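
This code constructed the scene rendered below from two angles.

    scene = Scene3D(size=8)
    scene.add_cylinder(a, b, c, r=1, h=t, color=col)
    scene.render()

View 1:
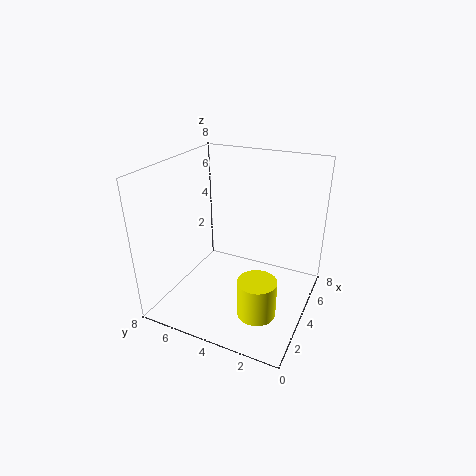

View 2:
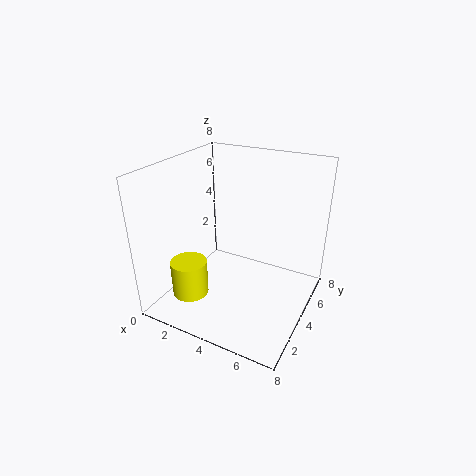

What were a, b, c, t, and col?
a = 2
b = 2
c = 1
t = 2
col = 'yellow'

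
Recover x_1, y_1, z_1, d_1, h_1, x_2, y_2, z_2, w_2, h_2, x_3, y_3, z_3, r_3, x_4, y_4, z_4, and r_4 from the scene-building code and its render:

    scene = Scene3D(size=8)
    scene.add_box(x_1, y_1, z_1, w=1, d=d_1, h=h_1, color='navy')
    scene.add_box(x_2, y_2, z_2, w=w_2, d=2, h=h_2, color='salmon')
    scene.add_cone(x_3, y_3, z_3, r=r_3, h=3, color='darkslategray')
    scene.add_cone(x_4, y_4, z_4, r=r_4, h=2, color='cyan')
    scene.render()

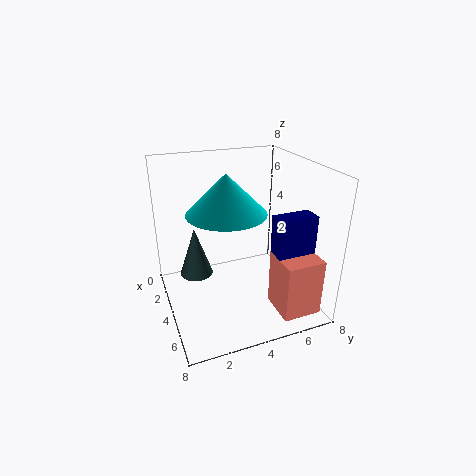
x_1 = 6
y_1 = 5
z_1 = 4
d_1 = 2
h_1 = 2
x_2 = 6
y_2 = 5
z_2 = 1
w_2 = 2
h_2 = 3
x_3 = 2
y_3 = 2
z_3 = 1
r_3 = 1
x_4 = 5
y_4 = 3
z_4 = 6
r_4 = 2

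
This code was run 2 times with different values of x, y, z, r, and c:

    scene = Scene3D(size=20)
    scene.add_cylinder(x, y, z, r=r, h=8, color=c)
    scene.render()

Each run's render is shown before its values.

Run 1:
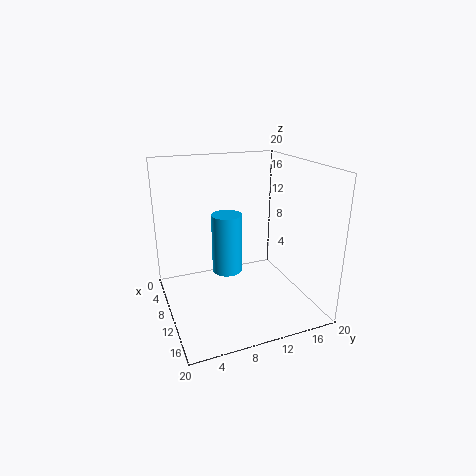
x = 11, y = 8, z = 6, r = 2, c = 'deepskyblue'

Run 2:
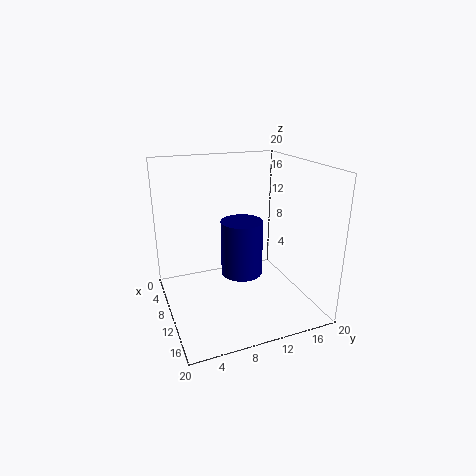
x = 9, y = 11, z = 4, r = 3, c = 'navy'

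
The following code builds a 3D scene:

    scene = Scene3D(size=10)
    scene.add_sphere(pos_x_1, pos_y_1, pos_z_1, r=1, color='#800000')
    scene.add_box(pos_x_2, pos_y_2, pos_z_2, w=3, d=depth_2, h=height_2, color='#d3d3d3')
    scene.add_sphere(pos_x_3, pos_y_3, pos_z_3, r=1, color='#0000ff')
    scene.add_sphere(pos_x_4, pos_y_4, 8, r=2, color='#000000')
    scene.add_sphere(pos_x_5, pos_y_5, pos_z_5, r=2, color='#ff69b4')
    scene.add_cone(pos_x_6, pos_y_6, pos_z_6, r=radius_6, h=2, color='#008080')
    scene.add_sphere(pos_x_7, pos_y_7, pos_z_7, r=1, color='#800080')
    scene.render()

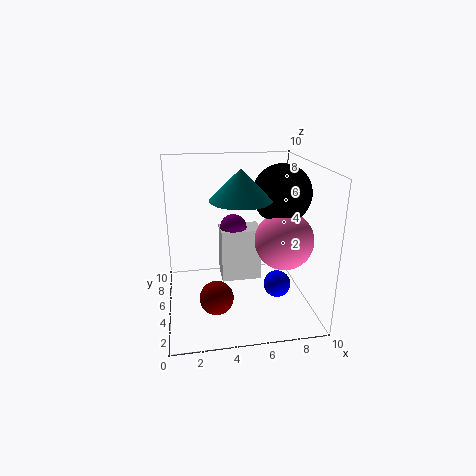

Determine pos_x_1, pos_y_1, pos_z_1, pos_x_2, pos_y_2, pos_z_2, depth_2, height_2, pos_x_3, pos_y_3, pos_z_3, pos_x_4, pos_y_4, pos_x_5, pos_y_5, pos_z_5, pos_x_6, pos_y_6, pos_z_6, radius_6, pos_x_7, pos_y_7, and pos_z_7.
pos_x_1 = 3; pos_y_1 = 1; pos_z_1 = 3; pos_x_2 = 4; pos_y_2 = 6; pos_z_2 = 1; depth_2 = 2; height_2 = 4; pos_x_3 = 8; pos_y_3 = 5; pos_z_3 = 1; pos_x_4 = 8; pos_y_4 = 5; pos_x_5 = 8; pos_y_5 = 4; pos_z_5 = 5; pos_x_6 = 5; pos_y_6 = 4; pos_z_6 = 8; radius_6 = 2; pos_x_7 = 5; pos_y_7 = 7; pos_z_7 = 5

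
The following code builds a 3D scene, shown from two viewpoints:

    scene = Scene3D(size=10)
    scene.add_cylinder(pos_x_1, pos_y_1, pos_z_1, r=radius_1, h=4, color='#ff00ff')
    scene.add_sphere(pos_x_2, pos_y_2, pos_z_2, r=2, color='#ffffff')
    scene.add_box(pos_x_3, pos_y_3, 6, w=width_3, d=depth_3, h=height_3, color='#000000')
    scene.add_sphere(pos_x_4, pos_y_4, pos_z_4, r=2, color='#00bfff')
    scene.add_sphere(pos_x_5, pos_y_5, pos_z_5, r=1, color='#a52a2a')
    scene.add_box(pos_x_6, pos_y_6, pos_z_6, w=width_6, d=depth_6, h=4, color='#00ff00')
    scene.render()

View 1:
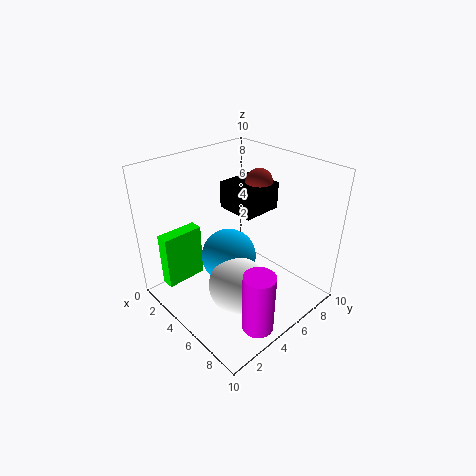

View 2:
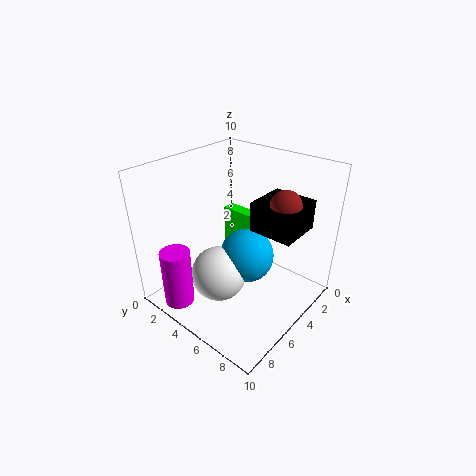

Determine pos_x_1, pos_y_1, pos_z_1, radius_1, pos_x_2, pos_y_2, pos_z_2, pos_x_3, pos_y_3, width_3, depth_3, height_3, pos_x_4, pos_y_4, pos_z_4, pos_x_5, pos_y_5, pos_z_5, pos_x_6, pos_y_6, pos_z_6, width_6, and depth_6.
pos_x_1 = 9
pos_y_1 = 3
pos_z_1 = 1
radius_1 = 1
pos_x_2 = 6
pos_y_2 = 4
pos_z_2 = 2
pos_x_3 = 2
pos_y_3 = 6
width_3 = 3
depth_3 = 3
height_3 = 2
pos_x_4 = 4
pos_y_4 = 5
pos_z_4 = 3
pos_x_5 = 4
pos_y_5 = 8
pos_z_5 = 8
pos_x_6 = 1
pos_y_6 = 1
pos_z_6 = 1
width_6 = 1
depth_6 = 3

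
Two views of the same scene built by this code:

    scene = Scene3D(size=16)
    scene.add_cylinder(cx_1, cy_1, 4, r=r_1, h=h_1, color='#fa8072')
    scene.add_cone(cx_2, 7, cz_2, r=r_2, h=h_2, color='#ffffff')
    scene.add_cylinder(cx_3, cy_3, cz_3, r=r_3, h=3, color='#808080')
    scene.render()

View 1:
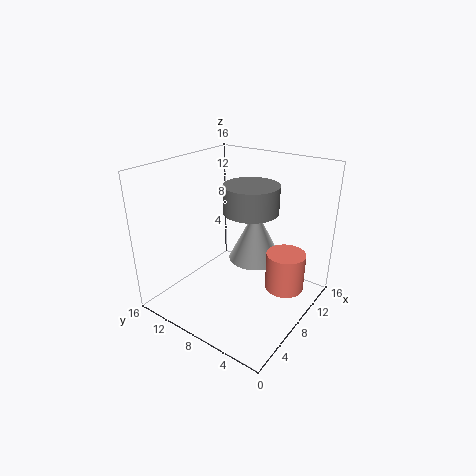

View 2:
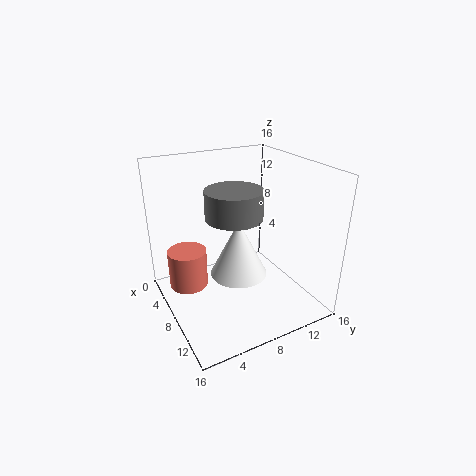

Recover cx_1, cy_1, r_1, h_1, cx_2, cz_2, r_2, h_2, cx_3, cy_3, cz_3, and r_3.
cx_1 = 8; cy_1 = 2; r_1 = 2; h_1 = 4; cx_2 = 10; cz_2 = 5; r_2 = 3; h_2 = 6; cx_3 = 9; cy_3 = 7; cz_3 = 11; r_3 = 3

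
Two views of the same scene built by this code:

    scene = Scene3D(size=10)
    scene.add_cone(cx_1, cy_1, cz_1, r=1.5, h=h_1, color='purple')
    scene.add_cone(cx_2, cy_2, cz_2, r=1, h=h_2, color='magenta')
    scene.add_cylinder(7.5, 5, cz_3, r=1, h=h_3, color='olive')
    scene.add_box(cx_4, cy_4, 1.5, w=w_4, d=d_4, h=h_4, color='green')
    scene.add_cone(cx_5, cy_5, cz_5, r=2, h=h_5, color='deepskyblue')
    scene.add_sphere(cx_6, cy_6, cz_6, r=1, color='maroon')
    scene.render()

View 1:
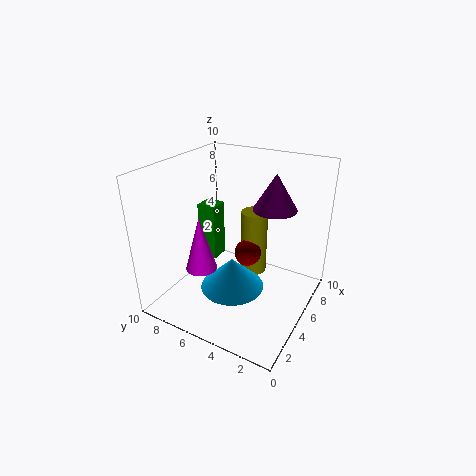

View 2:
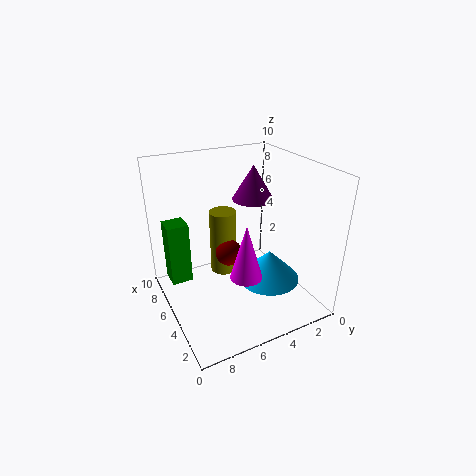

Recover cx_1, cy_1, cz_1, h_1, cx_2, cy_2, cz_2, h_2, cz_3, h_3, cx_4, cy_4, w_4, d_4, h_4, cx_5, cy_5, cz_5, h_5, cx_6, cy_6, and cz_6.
cx_1 = 6.5; cy_1 = 3; cz_1 = 7; h_1 = 2.5; cx_2 = 2; cy_2 = 6; cz_2 = 4; h_2 = 3.5; cz_3 = 1; h_3 = 5; cx_4 = 6.5; cy_4 = 8; w_4 = 1.5; d_4 = 1.5; h_4 = 4.5; cx_5 = 2.5; cy_5 = 4; cz_5 = 3; h_5 = 2; cx_6 = 6.5; cy_6 = 5; cz_6 = 3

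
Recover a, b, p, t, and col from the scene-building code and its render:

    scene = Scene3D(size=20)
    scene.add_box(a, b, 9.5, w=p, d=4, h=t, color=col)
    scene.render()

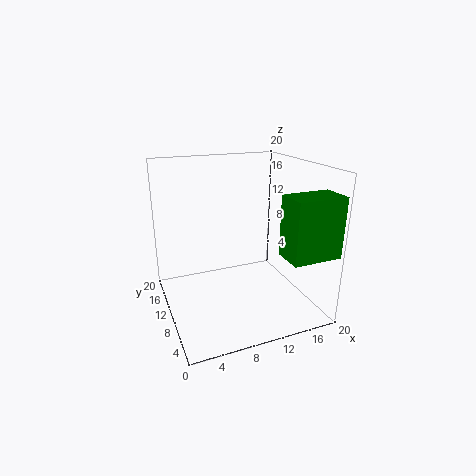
a = 13.25, b = 0.25, p = 6.5, t = 7.75, col = 'green'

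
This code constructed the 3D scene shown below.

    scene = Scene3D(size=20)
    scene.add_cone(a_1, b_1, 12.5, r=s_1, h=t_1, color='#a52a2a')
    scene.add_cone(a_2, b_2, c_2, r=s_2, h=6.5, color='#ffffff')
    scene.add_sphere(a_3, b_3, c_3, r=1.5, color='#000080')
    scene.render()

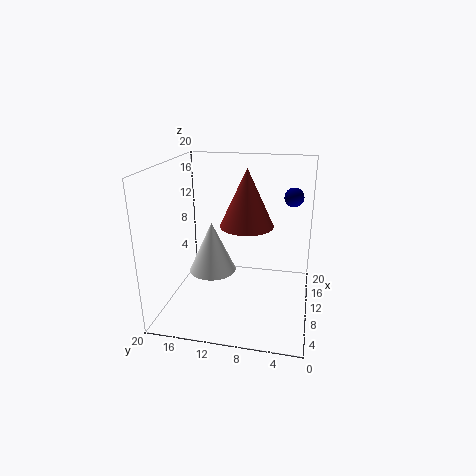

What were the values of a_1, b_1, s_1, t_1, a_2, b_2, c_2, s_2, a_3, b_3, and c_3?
a_1 = 8.5
b_1 = 8.5
s_1 = 3.5
t_1 = 7.5
a_2 = 6
b_2 = 12.5
c_2 = 7
s_2 = 3
a_3 = 18
b_3 = 3
c_3 = 14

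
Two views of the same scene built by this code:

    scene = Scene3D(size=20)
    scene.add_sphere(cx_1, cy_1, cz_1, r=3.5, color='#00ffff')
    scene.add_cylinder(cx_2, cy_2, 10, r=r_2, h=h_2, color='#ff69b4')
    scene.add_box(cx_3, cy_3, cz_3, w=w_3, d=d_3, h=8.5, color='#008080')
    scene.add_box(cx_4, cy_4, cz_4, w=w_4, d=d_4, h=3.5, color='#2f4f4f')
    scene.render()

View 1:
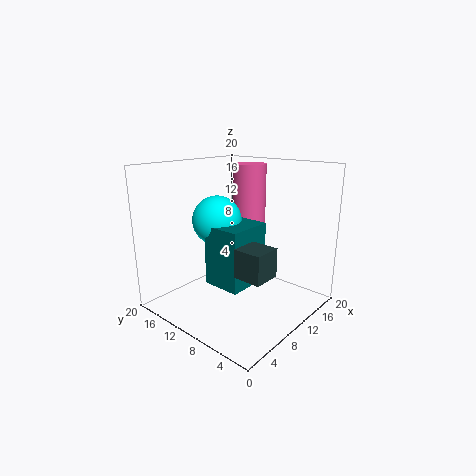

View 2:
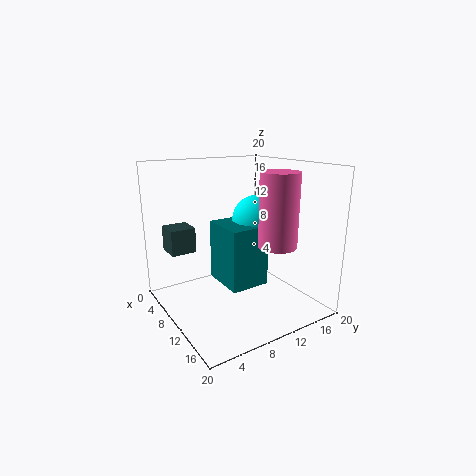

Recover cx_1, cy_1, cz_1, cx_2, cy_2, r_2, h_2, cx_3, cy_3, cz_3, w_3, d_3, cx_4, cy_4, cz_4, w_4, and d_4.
cx_1 = 9.5, cy_1 = 13.5, cz_1 = 12, cx_2 = 15.5, cy_2 = 12.5, r_2 = 2.5, h_2 = 9.5, cx_3 = 6.5, cy_3 = 7.5, cz_3 = 3.5, w_3 = 6.5, d_3 = 5.5, cx_4 = 3.5, cy_4 = 1.5, cz_4 = 8, w_4 = 3.5, d_4 = 3.5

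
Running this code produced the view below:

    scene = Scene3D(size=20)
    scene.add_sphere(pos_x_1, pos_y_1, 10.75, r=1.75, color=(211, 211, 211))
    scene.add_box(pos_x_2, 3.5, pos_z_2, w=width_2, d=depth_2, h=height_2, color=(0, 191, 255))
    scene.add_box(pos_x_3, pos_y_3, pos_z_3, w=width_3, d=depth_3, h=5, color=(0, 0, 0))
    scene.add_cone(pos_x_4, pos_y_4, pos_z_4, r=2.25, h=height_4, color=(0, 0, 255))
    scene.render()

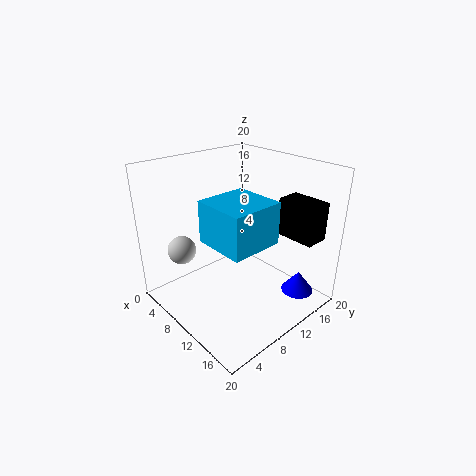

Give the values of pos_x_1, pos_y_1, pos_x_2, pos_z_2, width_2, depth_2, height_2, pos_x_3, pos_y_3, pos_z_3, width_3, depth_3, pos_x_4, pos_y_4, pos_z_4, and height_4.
pos_x_1 = 8.75
pos_y_1 = 1.75
pos_x_2 = 10.25
pos_z_2 = 12
width_2 = 6.75
depth_2 = 6.75
height_2 = 5.25
pos_x_3 = 14.25
pos_y_3 = 13.25
pos_z_3 = 11.25
width_3 = 5.25
depth_3 = 3.25
pos_x_4 = 16.75
pos_y_4 = 15.5
pos_z_4 = 2.25
height_4 = 3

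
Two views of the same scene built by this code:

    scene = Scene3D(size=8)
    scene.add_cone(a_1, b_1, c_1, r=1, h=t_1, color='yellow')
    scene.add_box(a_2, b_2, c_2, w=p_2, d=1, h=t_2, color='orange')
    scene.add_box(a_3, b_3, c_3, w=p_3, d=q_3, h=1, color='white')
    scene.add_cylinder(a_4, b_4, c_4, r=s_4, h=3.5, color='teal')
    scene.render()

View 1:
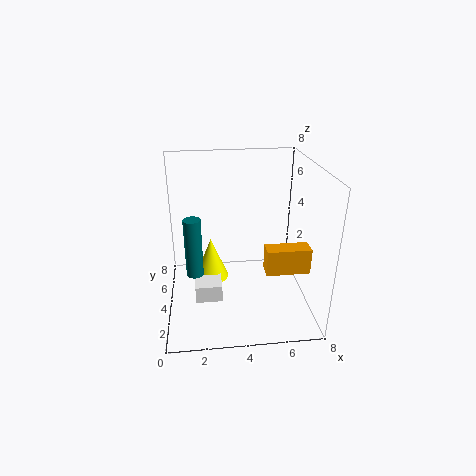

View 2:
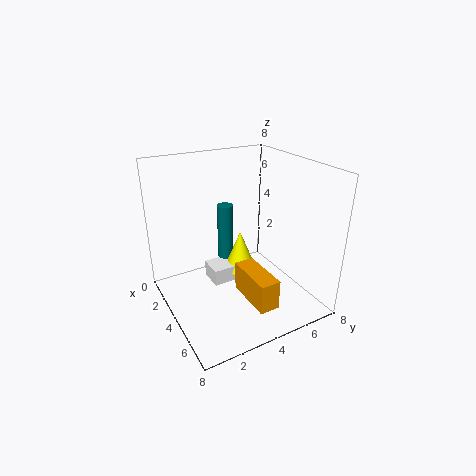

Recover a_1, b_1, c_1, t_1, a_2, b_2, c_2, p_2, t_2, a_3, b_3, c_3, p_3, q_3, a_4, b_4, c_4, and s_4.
a_1 = 2.5
b_1 = 5
c_1 = 1
t_1 = 2.5
a_2 = 5.5
b_2 = 3
c_2 = 2
p_2 = 2.5
t_2 = 1.5
a_3 = 1.5
b_3 = 3
c_3 = 0.5
p_3 = 1.5
q_3 = 2
a_4 = 1.5
b_4 = 4.5
c_4 = 1.5
s_4 = 0.5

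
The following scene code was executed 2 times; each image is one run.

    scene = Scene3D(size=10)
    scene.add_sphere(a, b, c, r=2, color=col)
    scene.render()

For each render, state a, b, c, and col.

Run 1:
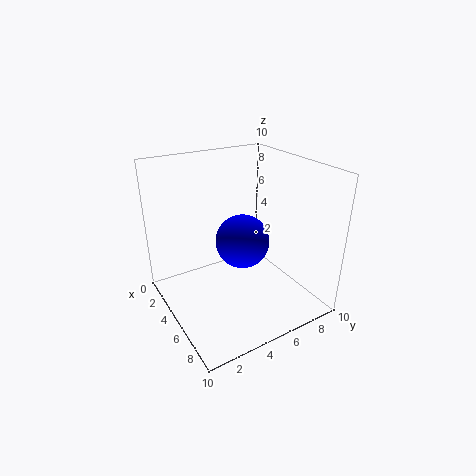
a = 4; b = 6; c = 4; col = 'blue'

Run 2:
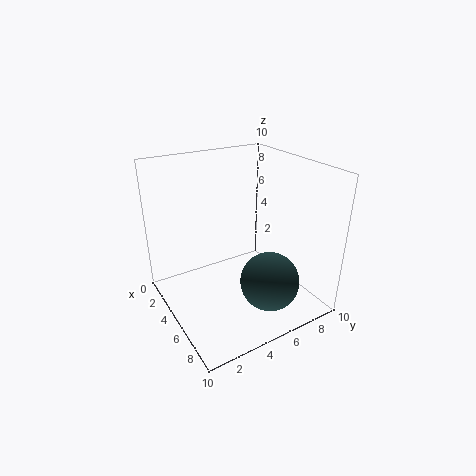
a = 7.5; b = 6; c = 2.5; col = 'darkslategray'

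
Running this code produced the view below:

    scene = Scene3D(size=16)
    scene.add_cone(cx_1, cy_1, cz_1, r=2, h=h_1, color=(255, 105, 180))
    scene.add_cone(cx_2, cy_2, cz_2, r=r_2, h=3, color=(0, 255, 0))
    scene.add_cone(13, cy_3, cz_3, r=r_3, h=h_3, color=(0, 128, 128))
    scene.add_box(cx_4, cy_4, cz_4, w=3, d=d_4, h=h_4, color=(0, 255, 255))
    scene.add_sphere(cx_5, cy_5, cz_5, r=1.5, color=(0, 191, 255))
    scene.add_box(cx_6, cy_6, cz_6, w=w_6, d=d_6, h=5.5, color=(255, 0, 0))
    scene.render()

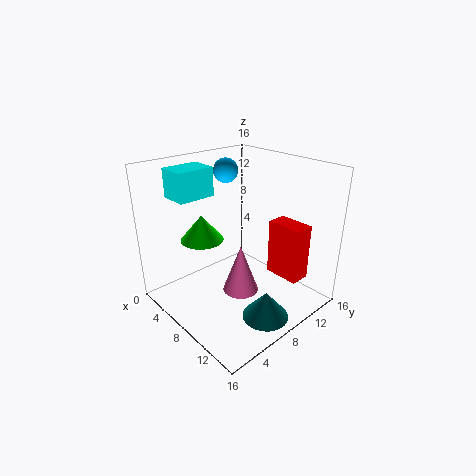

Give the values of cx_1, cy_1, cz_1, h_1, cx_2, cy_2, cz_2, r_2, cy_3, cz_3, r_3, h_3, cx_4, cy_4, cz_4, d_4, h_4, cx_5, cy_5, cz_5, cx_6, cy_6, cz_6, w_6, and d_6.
cx_1 = 9
cy_1 = 7.5
cz_1 = 2
h_1 = 5.5
cx_2 = 4
cy_2 = 6
cz_2 = 7
r_2 = 2.5
cy_3 = 7.5
cz_3 = 0.5
r_3 = 2.5
h_3 = 3
cx_4 = 3.5
cy_4 = 2
cz_4 = 13
d_4 = 4
h_4 = 3
cx_5 = 2.5
cy_5 = 11
cz_5 = 14
cx_6 = 12.5
cy_6 = 8
cz_6 = 6
w_6 = 3.5
d_6 = 2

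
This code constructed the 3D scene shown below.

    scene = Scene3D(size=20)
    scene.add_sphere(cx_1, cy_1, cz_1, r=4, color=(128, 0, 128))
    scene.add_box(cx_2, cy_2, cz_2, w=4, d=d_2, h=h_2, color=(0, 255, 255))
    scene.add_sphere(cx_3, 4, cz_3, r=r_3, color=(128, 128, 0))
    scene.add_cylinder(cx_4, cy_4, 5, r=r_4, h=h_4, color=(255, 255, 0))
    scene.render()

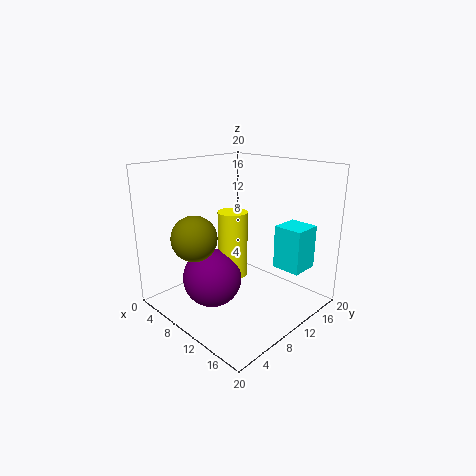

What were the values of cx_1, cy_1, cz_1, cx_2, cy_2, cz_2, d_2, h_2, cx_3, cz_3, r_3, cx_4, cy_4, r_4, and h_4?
cx_1 = 9; cy_1 = 6; cz_1 = 5; cx_2 = 14; cy_2 = 13; cz_2 = 6; d_2 = 4; h_2 = 6; cx_3 = 8; cz_3 = 11; r_3 = 3; cx_4 = 10; cy_4 = 9; r_4 = 2; h_4 = 9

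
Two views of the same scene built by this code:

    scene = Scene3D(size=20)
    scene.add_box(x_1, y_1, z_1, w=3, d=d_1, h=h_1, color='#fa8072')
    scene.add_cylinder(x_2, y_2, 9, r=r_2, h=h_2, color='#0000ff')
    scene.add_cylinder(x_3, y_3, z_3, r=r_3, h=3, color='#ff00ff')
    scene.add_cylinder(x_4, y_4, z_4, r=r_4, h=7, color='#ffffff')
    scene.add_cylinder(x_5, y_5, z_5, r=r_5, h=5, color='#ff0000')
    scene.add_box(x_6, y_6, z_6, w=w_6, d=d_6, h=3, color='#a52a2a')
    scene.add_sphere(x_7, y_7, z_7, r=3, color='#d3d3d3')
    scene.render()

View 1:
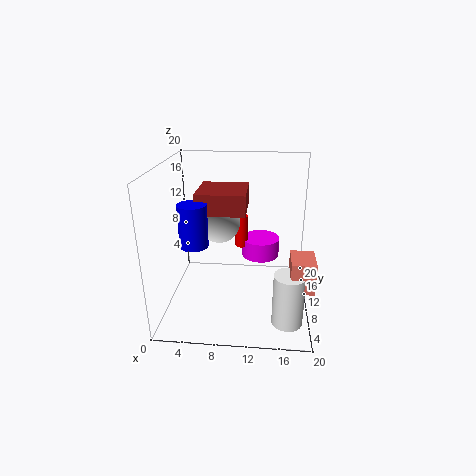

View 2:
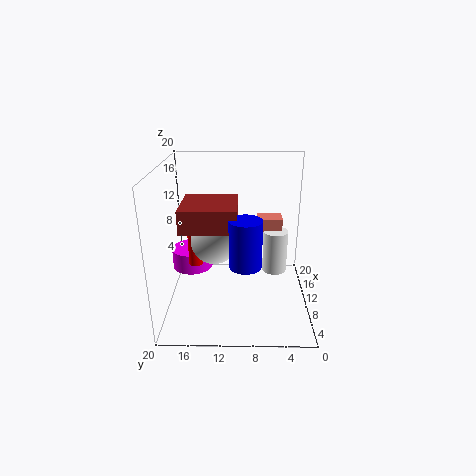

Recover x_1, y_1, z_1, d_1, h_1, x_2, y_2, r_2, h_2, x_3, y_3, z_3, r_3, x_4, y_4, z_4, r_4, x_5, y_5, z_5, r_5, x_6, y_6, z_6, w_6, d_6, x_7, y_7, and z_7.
x_1 = 17; y_1 = 3; z_1 = 6; d_1 = 4; h_1 = 4; x_2 = 4; y_2 = 9; r_2 = 2; h_2 = 6; x_3 = 13; y_3 = 17; z_3 = 4; r_3 = 3; x_4 = 17; y_4 = 4; z_4 = 1; r_4 = 2; x_5 = 10; y_5 = 16; z_5 = 6; r_5 = 1; x_6 = 4; y_6 = 10; z_6 = 13; w_6 = 7; d_6 = 7; x_7 = 7; y_7 = 13; z_7 = 11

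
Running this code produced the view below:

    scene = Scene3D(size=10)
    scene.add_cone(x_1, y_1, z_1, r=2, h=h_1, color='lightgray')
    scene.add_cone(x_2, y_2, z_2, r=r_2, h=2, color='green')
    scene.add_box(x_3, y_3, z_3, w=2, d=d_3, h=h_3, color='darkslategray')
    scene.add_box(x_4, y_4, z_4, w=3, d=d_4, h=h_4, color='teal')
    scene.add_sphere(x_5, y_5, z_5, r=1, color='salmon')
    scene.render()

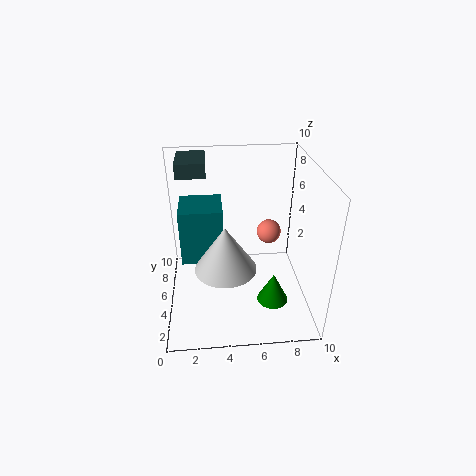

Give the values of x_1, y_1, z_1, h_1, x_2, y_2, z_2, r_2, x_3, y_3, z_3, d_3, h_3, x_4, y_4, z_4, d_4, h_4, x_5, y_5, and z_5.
x_1 = 4; y_1 = 3; z_1 = 4; h_1 = 3; x_2 = 7; y_2 = 2; z_2 = 2; r_2 = 1; x_3 = 1; y_3 = 6; z_3 = 9; d_3 = 3; h_3 = 1; x_4 = 1; y_4 = 5; z_4 = 3; d_4 = 3; h_4 = 4; x_5 = 8; y_5 = 9; z_5 = 3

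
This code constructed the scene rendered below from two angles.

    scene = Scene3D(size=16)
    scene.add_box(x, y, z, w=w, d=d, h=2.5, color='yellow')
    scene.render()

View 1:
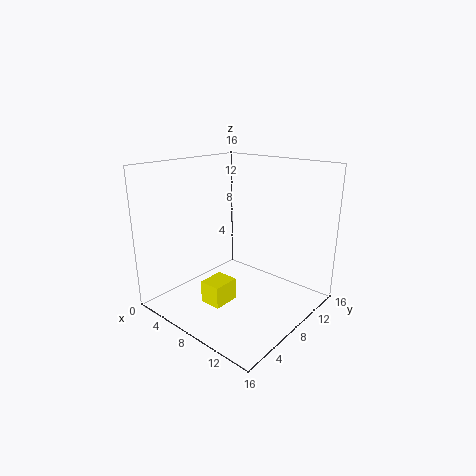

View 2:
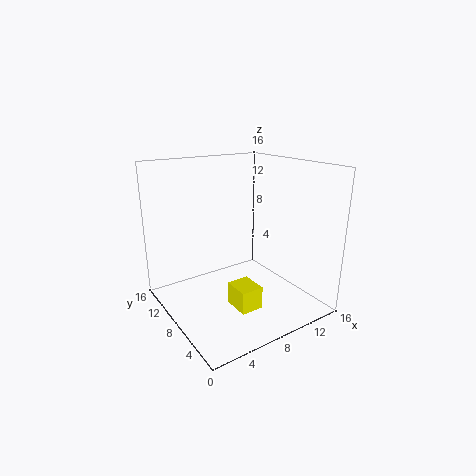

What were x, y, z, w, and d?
x = 6; y = 4; z = 1; w = 2.5; d = 3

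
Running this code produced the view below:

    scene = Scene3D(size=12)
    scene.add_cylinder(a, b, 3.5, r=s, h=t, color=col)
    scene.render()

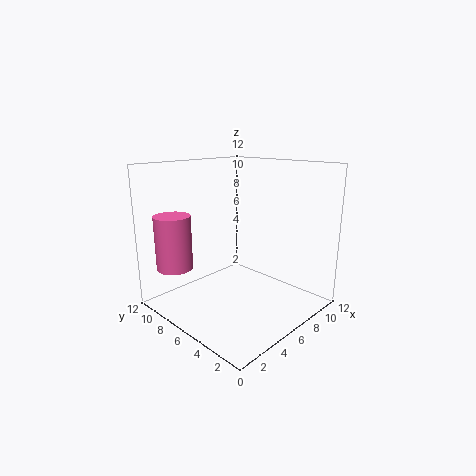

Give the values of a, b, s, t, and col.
a = 2; b = 9.5; s = 1.5; t = 4.5; col = 'hotpink'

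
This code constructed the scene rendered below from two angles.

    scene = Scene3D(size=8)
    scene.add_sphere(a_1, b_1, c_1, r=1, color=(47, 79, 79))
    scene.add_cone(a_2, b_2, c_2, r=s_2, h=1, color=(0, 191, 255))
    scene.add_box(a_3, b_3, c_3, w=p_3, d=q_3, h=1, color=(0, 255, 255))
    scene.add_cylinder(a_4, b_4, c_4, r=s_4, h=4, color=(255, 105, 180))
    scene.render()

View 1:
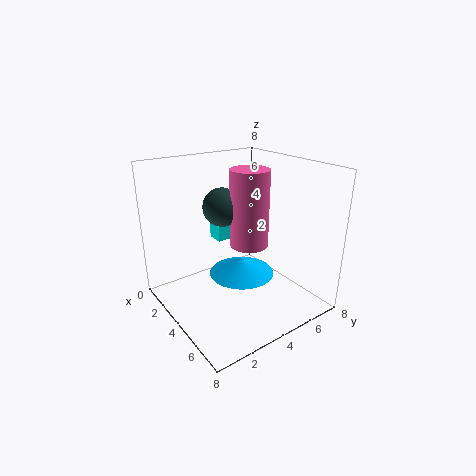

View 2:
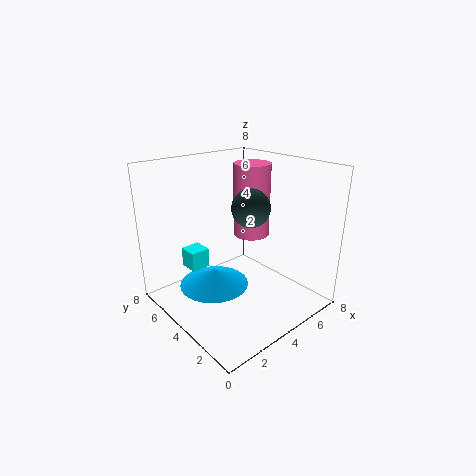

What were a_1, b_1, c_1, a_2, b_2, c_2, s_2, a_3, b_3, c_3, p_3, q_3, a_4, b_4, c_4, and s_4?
a_1 = 4, b_1 = 3, c_1 = 6, a_2 = 3, b_2 = 5, c_2 = 1, s_2 = 2, a_3 = 1, b_3 = 4, c_3 = 3, p_3 = 1, q_3 = 1, a_4 = 5, b_4 = 4, c_4 = 4, s_4 = 1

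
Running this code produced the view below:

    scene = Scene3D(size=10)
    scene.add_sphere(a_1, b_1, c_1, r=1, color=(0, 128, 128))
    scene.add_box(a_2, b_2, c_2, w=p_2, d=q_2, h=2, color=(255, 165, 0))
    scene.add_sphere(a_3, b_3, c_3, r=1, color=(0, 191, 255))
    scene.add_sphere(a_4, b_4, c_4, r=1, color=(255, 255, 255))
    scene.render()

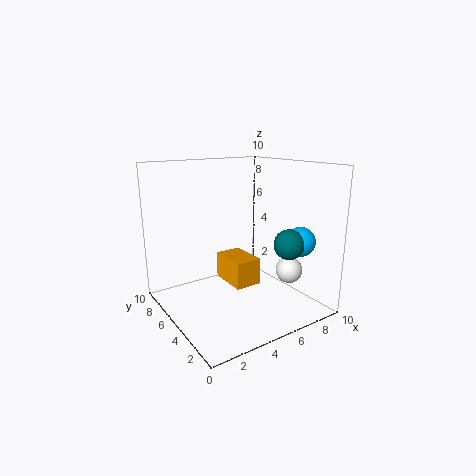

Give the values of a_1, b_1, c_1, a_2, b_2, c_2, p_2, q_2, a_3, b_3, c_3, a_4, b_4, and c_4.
a_1 = 7, b_1 = 2, c_1 = 5, a_2 = 5, b_2 = 5, c_2 = 1, p_2 = 2, q_2 = 3, a_3 = 8, b_3 = 2, c_3 = 5, a_4 = 9, b_4 = 4, c_4 = 2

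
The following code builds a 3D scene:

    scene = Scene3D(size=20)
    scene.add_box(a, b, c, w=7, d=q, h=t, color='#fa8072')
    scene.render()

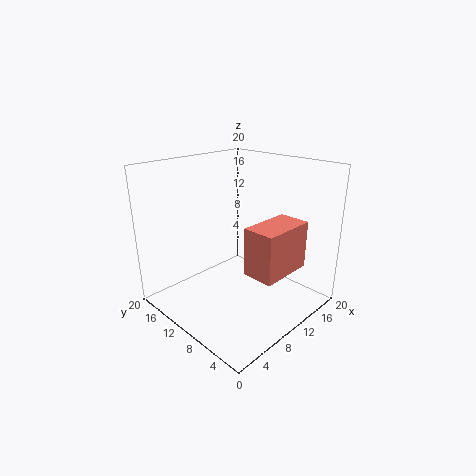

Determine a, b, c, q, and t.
a = 6, b = 1, c = 8, q = 4, t = 6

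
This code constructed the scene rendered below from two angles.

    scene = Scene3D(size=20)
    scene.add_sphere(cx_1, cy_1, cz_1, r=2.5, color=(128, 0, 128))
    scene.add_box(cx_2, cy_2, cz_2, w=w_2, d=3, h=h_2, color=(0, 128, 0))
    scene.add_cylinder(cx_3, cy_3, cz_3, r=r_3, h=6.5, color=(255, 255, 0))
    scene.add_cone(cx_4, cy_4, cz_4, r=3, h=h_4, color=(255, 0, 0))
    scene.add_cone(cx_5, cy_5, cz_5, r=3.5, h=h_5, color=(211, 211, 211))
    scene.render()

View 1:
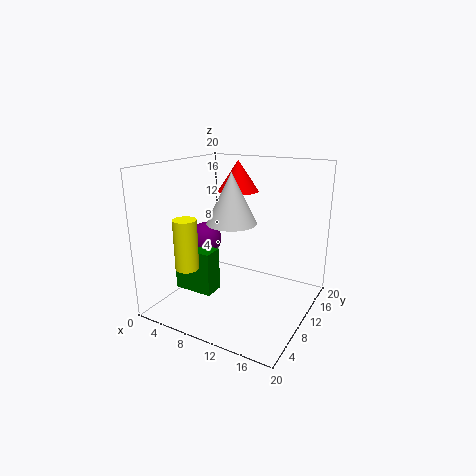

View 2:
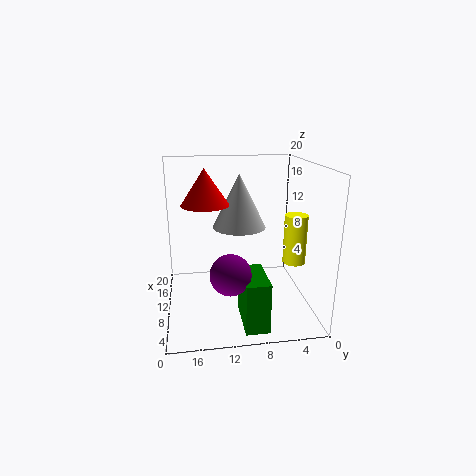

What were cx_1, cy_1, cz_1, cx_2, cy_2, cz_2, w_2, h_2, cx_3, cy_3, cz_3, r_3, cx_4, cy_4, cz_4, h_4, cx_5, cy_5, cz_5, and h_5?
cx_1 = 3; cy_1 = 12; cz_1 = 8; cx_2 = 0.5; cy_2 = 7.5; cz_2 = 1; w_2 = 6; h_2 = 6.5; cx_3 = 6.5; cy_3 = 3; cz_3 = 7.5; r_3 = 1.5; cx_4 = 7.5; cy_4 = 14.5; cz_4 = 15.5; h_4 = 4.5; cx_5 = 9; cy_5 = 10; cz_5 = 12; h_5 = 7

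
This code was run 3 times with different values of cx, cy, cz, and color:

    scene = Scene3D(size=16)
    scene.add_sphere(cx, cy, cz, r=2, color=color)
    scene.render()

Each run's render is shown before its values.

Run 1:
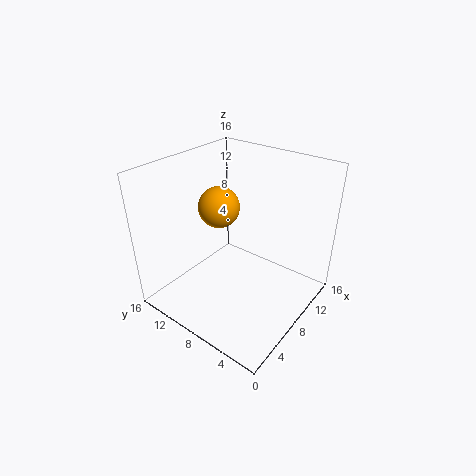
cx = 5, cy = 8, cz = 13, color = 'orange'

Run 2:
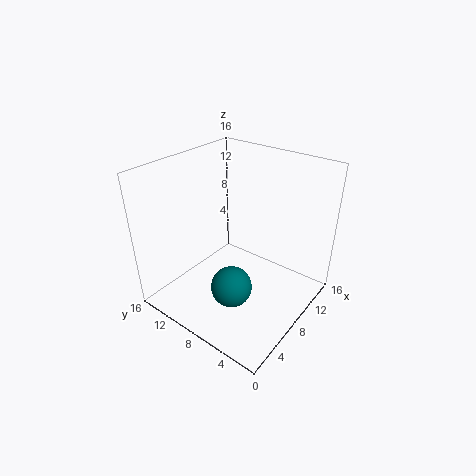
cx = 3, cy = 5, cz = 6, color = 'teal'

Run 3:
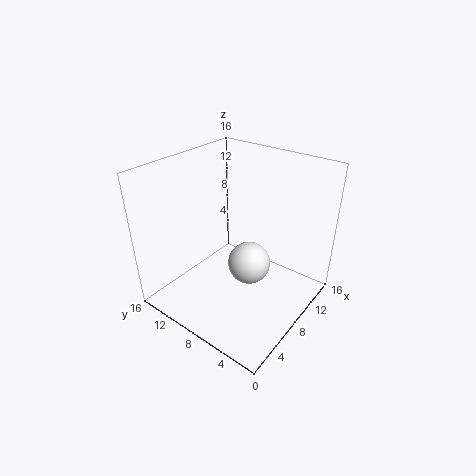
cx = 4.5, cy = 4, cz = 8.5, color = 'white'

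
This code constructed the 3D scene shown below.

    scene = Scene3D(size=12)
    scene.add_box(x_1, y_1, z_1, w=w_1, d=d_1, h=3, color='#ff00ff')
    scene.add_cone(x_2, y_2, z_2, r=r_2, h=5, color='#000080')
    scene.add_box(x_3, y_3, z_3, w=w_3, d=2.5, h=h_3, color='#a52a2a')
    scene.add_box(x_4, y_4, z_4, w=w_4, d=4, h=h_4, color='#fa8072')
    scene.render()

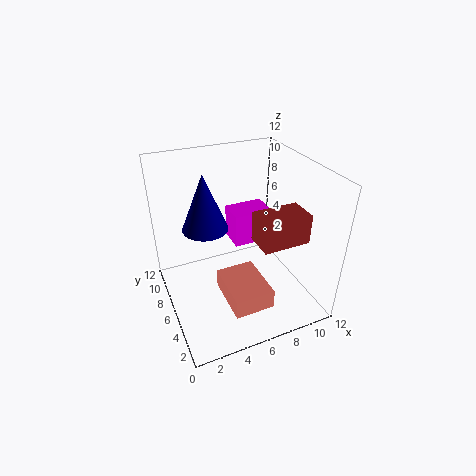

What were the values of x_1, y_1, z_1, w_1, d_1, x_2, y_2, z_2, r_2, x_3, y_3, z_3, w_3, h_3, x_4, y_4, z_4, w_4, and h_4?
x_1 = 6.5, y_1 = 7.5, z_1 = 4, w_1 = 3.5, d_1 = 2.5, x_2 = 4, y_2 = 8.5, z_2 = 6, r_2 = 2, x_3 = 7, y_3 = 3, z_3 = 6, w_3 = 4, h_3 = 2.5, x_4 = 3.5, y_4 = 0.5, z_4 = 3, w_4 = 3, h_4 = 1.5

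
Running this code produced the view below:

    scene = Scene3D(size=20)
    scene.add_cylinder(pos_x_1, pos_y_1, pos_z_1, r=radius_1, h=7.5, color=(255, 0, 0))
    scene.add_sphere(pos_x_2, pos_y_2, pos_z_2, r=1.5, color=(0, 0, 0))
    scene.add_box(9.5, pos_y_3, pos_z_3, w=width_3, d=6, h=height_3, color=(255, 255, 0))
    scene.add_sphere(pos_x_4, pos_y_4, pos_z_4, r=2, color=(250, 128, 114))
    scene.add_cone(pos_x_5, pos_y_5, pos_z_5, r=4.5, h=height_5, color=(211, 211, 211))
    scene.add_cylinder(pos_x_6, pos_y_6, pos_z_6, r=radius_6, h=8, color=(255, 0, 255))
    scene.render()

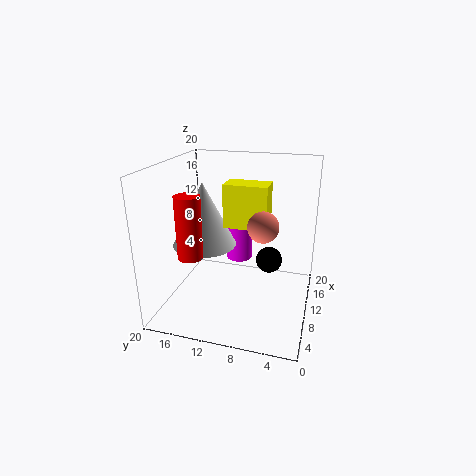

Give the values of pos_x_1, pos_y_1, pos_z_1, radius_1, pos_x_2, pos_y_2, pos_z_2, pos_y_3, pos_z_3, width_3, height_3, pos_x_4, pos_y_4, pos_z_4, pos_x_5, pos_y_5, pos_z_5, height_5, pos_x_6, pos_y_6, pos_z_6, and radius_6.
pos_x_1 = 2; pos_y_1 = 13.5; pos_z_1 = 10.5; radius_1 = 1.5; pos_x_2 = 4; pos_y_2 = 4.5; pos_z_2 = 10.5; pos_y_3 = 6; pos_z_3 = 11.5; width_3 = 3.5; height_3 = 6; pos_x_4 = 7.5; pos_y_4 = 6; pos_z_4 = 13; pos_x_5 = 10; pos_y_5 = 15; pos_z_5 = 8.5; height_5 = 9; pos_x_6 = 16; pos_y_6 = 11.5; pos_z_6 = 4; radius_6 = 2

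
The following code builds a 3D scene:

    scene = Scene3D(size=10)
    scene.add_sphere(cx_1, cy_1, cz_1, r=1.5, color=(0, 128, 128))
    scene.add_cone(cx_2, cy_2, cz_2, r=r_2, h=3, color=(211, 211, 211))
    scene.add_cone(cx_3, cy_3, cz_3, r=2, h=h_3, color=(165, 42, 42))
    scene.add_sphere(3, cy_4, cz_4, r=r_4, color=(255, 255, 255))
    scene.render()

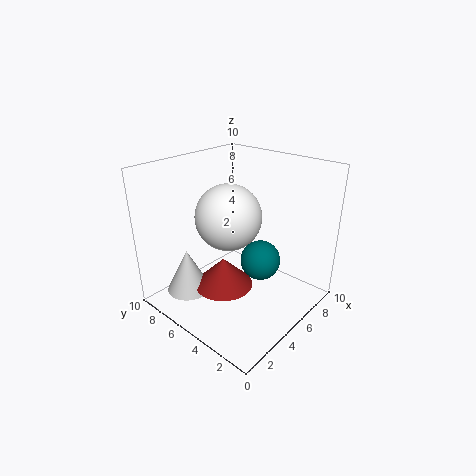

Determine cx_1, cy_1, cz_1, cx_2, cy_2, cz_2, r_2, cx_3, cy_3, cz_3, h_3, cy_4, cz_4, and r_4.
cx_1 = 7
cy_1 = 4.5
cz_1 = 2.5
cx_2 = 2
cy_2 = 7
cz_2 = 1.5
r_2 = 1.5
cx_3 = 3.5
cy_3 = 5
cz_3 = 2
h_3 = 2
cy_4 = 4
cz_4 = 7.5
r_4 = 2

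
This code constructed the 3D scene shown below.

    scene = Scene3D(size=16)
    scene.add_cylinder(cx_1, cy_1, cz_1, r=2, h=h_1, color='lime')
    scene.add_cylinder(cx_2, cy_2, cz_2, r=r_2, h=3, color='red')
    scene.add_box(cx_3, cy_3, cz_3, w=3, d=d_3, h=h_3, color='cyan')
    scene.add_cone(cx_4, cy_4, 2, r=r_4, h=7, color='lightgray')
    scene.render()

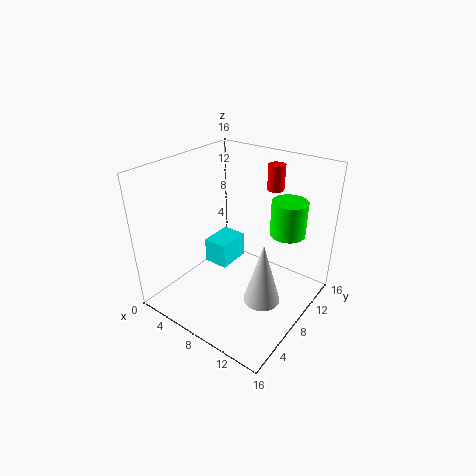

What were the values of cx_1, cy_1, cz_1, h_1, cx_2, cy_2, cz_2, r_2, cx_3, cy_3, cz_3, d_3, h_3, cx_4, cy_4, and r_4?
cx_1 = 12
cy_1 = 12
cz_1 = 8
h_1 = 4
cx_2 = 9
cy_2 = 14
cz_2 = 12
r_2 = 1
cx_3 = 3
cy_3 = 8
cz_3 = 3
d_3 = 4
h_3 = 3
cx_4 = 12
cy_4 = 7
r_4 = 2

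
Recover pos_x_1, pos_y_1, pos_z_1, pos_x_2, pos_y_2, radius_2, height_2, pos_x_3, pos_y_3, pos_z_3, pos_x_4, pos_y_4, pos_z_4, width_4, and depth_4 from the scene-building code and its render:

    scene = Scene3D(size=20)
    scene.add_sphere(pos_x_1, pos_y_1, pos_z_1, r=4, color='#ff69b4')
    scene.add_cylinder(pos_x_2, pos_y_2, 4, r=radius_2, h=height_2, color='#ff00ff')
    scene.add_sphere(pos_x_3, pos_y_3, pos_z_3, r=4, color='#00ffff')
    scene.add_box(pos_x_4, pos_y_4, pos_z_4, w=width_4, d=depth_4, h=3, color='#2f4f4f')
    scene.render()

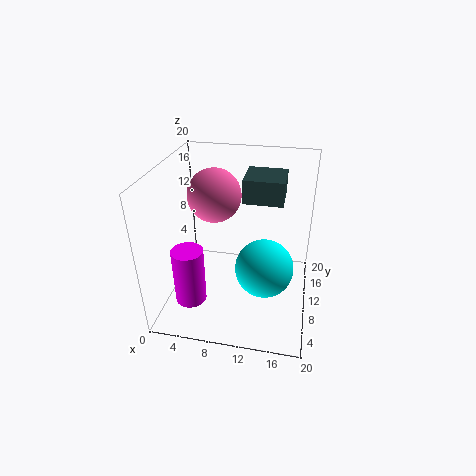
pos_x_1 = 5.5, pos_y_1 = 14.5, pos_z_1 = 14, pos_x_2 = 5, pos_y_2 = 3.5, radius_2 = 2, height_2 = 7.5, pos_x_3 = 14, pos_y_3 = 8.5, pos_z_3 = 6.5, pos_x_4 = 11, pos_y_4 = 7.5, pos_z_4 = 16.5, width_4 = 5, depth_4 = 5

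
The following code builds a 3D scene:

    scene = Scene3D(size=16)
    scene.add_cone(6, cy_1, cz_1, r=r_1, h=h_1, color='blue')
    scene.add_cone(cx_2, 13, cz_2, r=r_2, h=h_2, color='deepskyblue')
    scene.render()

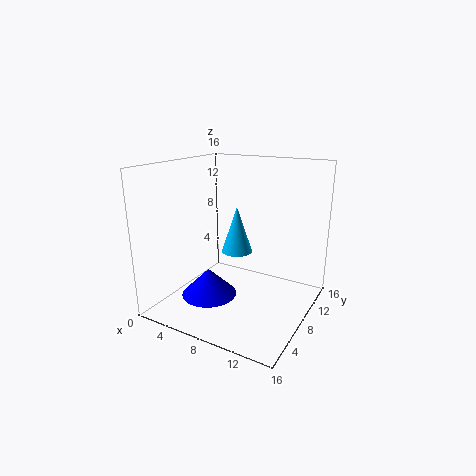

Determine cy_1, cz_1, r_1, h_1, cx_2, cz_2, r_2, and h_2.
cy_1 = 5
cz_1 = 2
r_1 = 3
h_1 = 3
cx_2 = 5
cz_2 = 4
r_2 = 2
h_2 = 6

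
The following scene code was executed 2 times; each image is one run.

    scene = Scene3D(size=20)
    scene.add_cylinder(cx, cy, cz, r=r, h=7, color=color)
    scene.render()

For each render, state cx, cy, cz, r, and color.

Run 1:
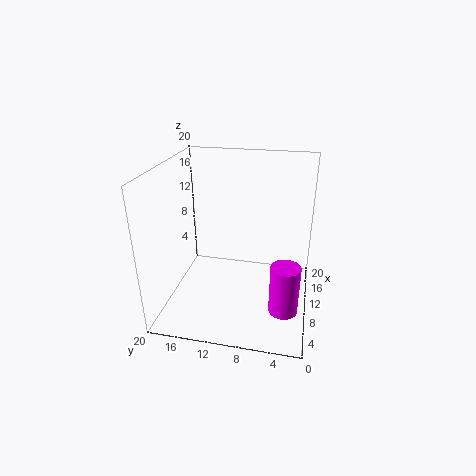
cx = 7, cy = 3, cz = 1, r = 2, color = 'magenta'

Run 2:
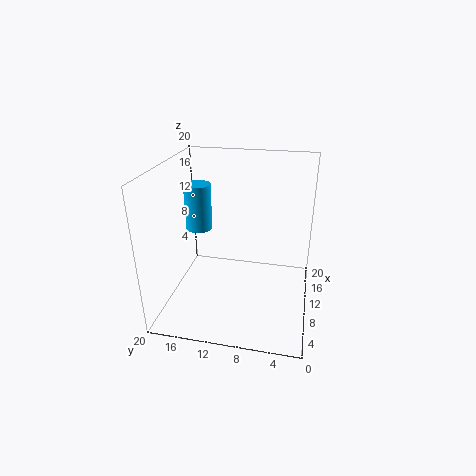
cx = 14, cy = 17, cz = 9, r = 2, color = 'deepskyblue'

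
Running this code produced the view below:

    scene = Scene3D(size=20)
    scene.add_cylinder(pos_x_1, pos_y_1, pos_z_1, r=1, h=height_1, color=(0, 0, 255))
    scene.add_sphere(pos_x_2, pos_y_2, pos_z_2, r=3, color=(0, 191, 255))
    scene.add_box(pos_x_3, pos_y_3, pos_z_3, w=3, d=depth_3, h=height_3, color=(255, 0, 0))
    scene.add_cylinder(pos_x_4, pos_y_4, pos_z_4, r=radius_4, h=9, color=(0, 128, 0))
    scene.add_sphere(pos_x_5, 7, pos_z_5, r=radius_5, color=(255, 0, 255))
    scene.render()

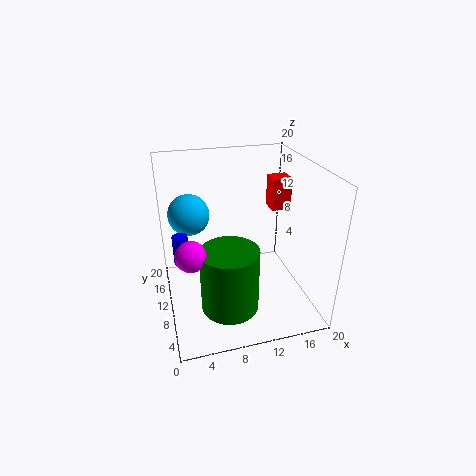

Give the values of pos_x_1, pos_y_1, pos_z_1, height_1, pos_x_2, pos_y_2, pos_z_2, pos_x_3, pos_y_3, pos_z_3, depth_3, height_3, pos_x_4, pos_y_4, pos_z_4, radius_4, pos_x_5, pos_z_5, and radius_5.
pos_x_1 = 2, pos_y_1 = 9, pos_z_1 = 8, height_1 = 4, pos_x_2 = 4, pos_y_2 = 15, pos_z_2 = 12, pos_x_3 = 17, pos_y_3 = 15, pos_z_3 = 11, depth_3 = 3, height_3 = 5, pos_x_4 = 8, pos_y_4 = 7, pos_z_4 = 1, radius_4 = 4, pos_x_5 = 3, pos_z_5 = 10, radius_5 = 2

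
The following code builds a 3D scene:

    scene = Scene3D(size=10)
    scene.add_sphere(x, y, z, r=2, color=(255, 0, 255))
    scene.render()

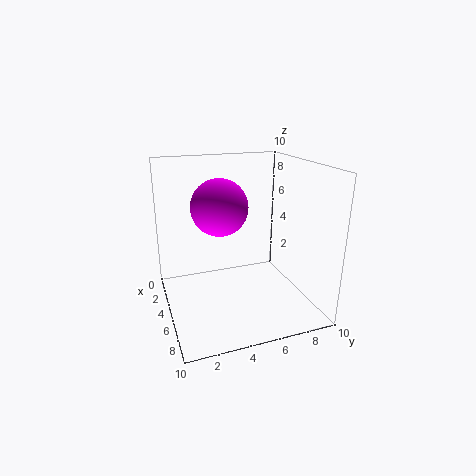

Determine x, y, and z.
x = 4; y = 4; z = 7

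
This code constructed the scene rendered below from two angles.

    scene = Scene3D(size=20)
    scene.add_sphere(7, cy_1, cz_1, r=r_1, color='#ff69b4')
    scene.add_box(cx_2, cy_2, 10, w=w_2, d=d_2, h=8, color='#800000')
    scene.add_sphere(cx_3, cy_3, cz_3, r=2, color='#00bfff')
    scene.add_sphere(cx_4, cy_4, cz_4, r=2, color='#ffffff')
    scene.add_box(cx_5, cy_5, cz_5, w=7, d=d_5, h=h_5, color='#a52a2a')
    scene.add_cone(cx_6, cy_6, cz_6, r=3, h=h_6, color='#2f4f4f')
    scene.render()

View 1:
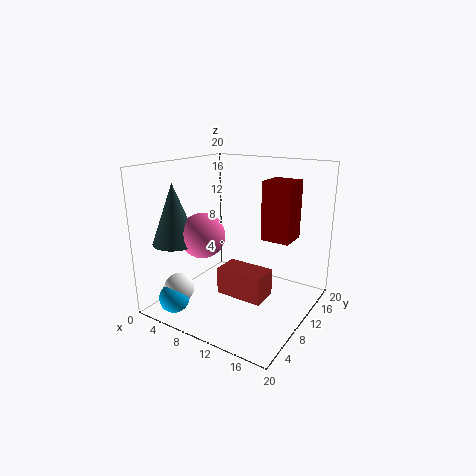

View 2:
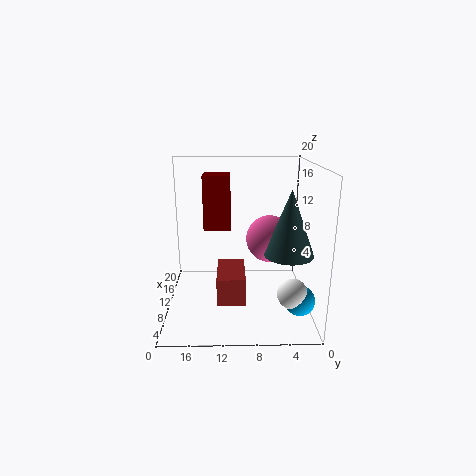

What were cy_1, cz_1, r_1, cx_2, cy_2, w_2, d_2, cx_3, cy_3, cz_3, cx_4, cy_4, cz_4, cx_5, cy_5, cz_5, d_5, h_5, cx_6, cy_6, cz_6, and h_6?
cy_1 = 6, cz_1 = 11, r_1 = 3, cx_2 = 13, cy_2 = 11, w_2 = 4, d_2 = 4, cx_3 = 5, cy_3 = 2, cz_3 = 3, cx_4 = 5, cy_4 = 3, cz_4 = 4, cx_5 = 7, cy_5 = 9, cz_5 = 1, d_5 = 4, h_5 = 4, cx_6 = 4, cy_6 = 4, cz_6 = 10, h_6 = 8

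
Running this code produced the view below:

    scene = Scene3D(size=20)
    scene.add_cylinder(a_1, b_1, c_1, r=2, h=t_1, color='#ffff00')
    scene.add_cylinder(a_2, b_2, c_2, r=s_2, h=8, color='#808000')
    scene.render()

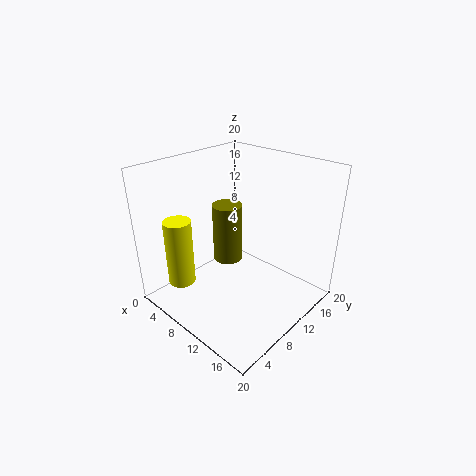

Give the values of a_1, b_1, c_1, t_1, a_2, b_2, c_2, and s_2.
a_1 = 3; b_1 = 5; c_1 = 2; t_1 = 10; a_2 = 9; b_2 = 9; c_2 = 7; s_2 = 2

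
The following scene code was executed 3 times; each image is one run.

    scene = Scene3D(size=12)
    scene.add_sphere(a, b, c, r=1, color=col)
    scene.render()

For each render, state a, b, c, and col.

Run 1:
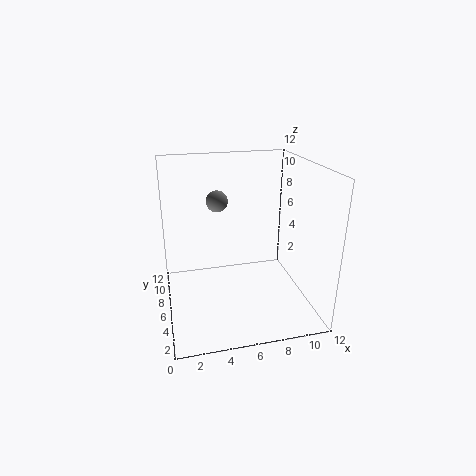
a = 5, b = 10, c = 8, col = 'gray'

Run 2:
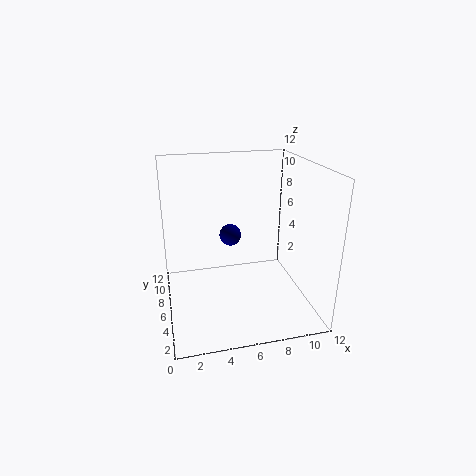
a = 6, b = 9, c = 5, col = 'navy'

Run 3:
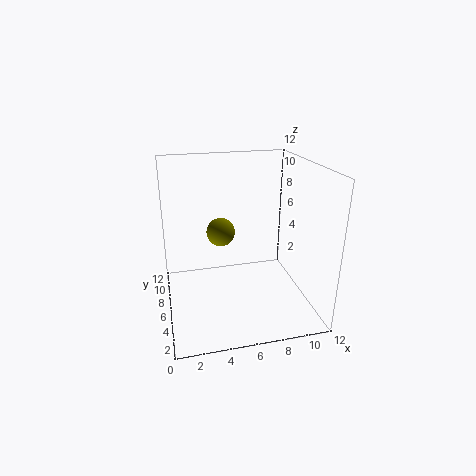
a = 4, b = 3, c = 8, col = 'olive'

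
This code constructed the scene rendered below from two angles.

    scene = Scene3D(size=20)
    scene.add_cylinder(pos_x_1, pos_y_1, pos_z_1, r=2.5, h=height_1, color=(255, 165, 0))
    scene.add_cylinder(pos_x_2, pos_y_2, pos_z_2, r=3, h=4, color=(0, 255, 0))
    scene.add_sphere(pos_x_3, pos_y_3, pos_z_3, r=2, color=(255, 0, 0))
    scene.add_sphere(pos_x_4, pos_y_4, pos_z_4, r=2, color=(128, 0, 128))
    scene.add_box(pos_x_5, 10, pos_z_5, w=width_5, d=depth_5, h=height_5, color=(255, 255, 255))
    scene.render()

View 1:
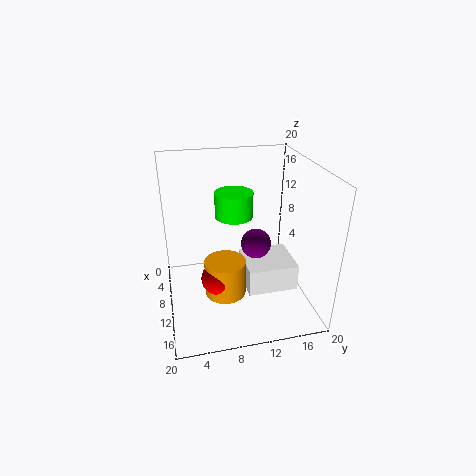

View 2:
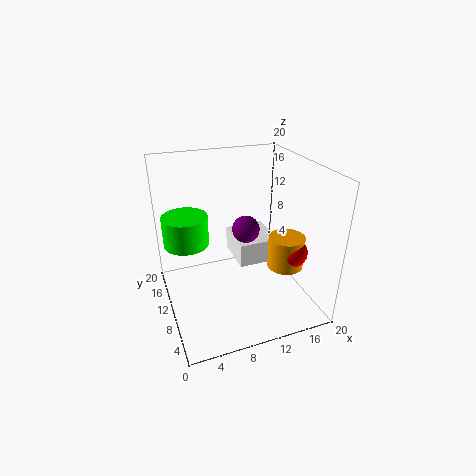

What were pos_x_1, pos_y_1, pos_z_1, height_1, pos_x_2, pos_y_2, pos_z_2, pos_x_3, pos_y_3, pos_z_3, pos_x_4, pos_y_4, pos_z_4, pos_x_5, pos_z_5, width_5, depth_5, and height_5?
pos_x_1 = 16
pos_y_1 = 7
pos_z_1 = 6
height_1 = 4.5
pos_x_2 = 3
pos_y_2 = 11
pos_z_2 = 10
pos_x_3 = 16.5
pos_y_3 = 6
pos_z_3 = 8.5
pos_x_4 = 12
pos_y_4 = 12
pos_z_4 = 10
pos_x_5 = 10.5
pos_z_5 = 5
width_5 = 6
depth_5 = 6.5
height_5 = 3.5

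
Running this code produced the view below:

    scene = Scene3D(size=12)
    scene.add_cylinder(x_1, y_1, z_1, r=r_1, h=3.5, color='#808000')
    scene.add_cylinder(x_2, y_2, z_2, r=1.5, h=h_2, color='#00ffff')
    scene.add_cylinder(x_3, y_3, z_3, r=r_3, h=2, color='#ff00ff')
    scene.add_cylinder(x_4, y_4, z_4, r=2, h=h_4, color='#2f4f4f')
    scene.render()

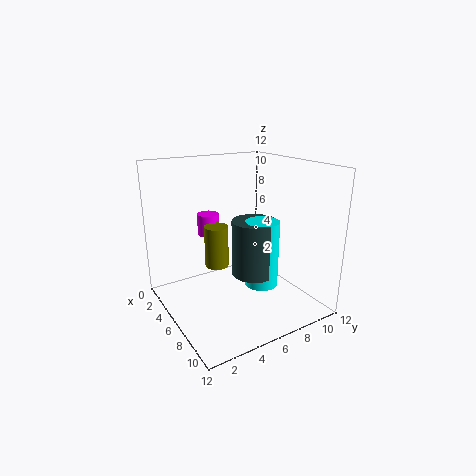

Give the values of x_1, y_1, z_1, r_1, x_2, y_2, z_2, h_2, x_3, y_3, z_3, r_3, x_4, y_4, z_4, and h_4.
x_1 = 5, y_1 = 4.5, z_1 = 3.5, r_1 = 1, x_2 = 6, y_2 = 8.5, z_2 = 1, h_2 = 6, x_3 = 1.5, y_3 = 5.5, z_3 = 5, r_3 = 1, x_4 = 5.5, y_4 = 8, z_4 = 2, h_4 = 5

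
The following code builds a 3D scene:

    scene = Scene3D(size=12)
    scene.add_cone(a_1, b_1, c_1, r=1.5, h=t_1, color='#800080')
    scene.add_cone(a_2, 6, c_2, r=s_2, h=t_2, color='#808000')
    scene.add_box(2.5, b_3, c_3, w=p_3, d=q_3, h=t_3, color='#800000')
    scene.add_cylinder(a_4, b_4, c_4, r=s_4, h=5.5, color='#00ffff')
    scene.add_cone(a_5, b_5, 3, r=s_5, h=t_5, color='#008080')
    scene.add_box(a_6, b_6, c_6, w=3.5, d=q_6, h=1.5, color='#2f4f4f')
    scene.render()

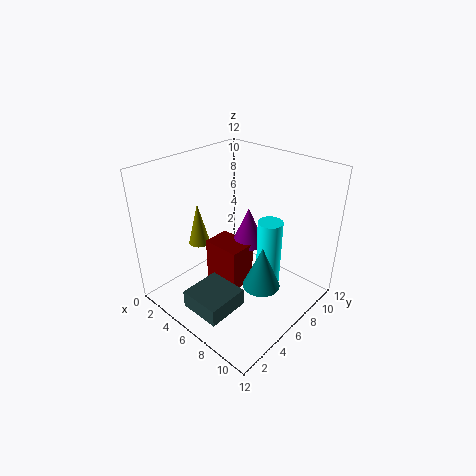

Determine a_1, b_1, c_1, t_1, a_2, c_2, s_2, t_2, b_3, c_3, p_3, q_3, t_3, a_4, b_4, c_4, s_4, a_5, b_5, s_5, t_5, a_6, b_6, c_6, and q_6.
a_1 = 5; b_1 = 8.5; c_1 = 4; t_1 = 3.5; a_2 = 1; c_2 = 3.5; s_2 = 1; t_2 = 4; b_3 = 5.5; c_3 = 0.5; p_3 = 3.5; q_3 = 2.5; t_3 = 4; a_4 = 8.5; b_4 = 7; c_4 = 2.5; s_4 = 1; a_5 = 9; b_5 = 5.5; s_5 = 1.5; t_5 = 3.5; a_6 = 4.5; b_6 = 1; c_6 = 1; q_6 = 3.5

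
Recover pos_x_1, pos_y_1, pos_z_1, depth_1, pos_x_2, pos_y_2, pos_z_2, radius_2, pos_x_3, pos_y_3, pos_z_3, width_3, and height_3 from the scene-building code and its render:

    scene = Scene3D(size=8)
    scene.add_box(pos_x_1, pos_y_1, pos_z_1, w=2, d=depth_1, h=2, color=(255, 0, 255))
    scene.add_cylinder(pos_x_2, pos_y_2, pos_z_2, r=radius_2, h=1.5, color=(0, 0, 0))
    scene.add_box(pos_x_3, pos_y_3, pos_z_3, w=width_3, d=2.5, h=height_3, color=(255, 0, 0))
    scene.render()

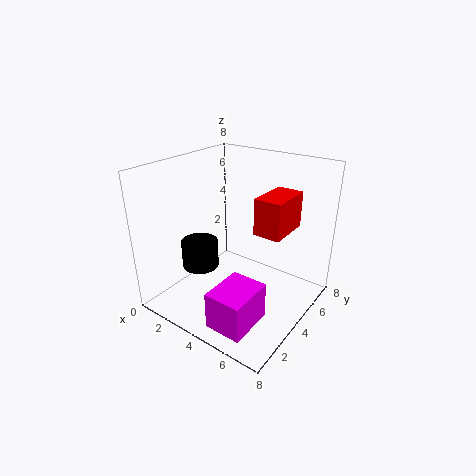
pos_x_1 = 4.5; pos_y_1 = 0.5; pos_z_1 = 0.5; depth_1 = 2.5; pos_x_2 = 2.5; pos_y_2 = 2.5; pos_z_2 = 2.5; radius_2 = 1; pos_x_3 = 5; pos_y_3 = 4; pos_z_3 = 4.5; width_3 = 1.5; height_3 = 2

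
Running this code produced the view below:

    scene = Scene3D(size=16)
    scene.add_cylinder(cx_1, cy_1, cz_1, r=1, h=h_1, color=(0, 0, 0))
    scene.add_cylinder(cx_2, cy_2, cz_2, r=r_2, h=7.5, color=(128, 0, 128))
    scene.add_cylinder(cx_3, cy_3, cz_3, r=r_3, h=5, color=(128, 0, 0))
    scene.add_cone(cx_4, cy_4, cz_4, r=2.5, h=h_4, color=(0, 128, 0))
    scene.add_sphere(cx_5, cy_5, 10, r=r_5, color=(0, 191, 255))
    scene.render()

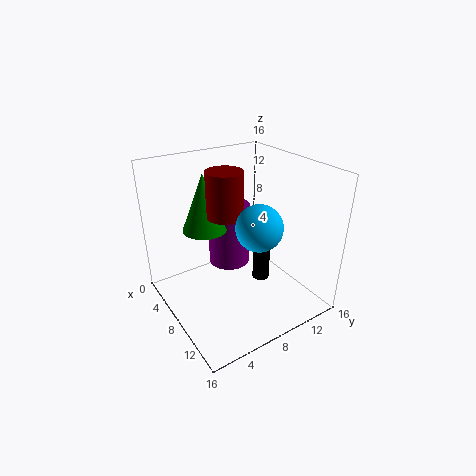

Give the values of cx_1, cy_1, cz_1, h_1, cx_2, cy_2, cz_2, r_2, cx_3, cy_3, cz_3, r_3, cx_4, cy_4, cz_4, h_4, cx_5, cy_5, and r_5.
cx_1 = 8.5, cy_1 = 11, cz_1 = 2, h_1 = 7, cx_2 = 4.5, cy_2 = 9, cz_2 = 3, r_2 = 2.5, cx_3 = 7, cy_3 = 7, cz_3 = 10.5, r_3 = 2, cx_4 = 5, cy_4 = 5.5, cz_4 = 8.5, h_4 = 6.5, cx_5 = 10.5, cy_5 = 9, r_5 = 2.5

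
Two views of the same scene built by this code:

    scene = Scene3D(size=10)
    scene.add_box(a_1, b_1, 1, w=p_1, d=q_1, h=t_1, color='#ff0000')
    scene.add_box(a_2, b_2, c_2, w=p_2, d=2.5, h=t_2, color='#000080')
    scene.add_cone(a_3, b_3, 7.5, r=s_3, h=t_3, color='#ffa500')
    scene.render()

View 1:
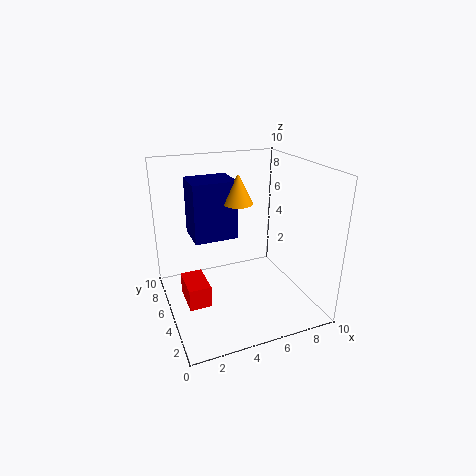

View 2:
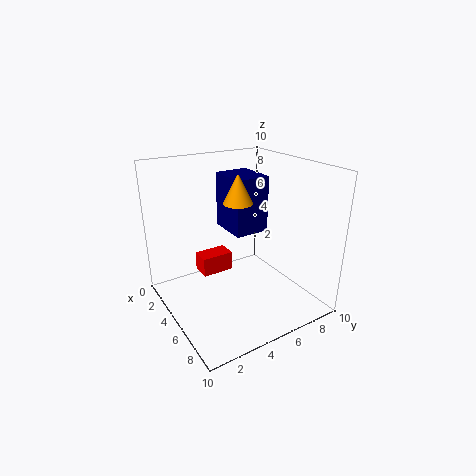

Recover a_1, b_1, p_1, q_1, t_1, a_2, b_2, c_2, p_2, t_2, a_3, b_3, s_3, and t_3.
a_1 = 1, b_1 = 3.5, p_1 = 1.5, q_1 = 2.5, t_1 = 1.5, a_2 = 2, b_2 = 5, c_2 = 5, p_2 = 3, t_2 = 4, a_3 = 5, b_3 = 5, s_3 = 1, t_3 = 2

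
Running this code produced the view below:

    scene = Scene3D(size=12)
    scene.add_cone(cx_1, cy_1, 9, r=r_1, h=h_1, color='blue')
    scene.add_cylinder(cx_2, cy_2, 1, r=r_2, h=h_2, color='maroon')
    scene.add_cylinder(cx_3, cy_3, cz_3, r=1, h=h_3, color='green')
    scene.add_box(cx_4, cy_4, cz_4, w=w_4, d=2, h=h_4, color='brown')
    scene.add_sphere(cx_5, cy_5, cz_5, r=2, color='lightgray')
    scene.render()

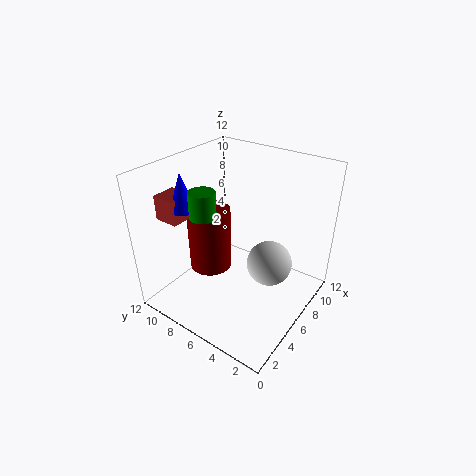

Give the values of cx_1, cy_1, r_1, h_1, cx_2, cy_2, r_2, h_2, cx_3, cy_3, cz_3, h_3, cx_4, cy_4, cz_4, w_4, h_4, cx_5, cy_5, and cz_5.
cx_1 = 3, cy_1 = 9, r_1 = 1, h_1 = 3, cx_2 = 7, cy_2 = 10, r_2 = 2, h_2 = 6, cx_3 = 3, cy_3 = 7, cz_3 = 9, h_3 = 2, cx_4 = 2, cy_4 = 9, cz_4 = 8, w_4 = 2, h_4 = 2, cx_5 = 8, cy_5 = 4, cz_5 = 3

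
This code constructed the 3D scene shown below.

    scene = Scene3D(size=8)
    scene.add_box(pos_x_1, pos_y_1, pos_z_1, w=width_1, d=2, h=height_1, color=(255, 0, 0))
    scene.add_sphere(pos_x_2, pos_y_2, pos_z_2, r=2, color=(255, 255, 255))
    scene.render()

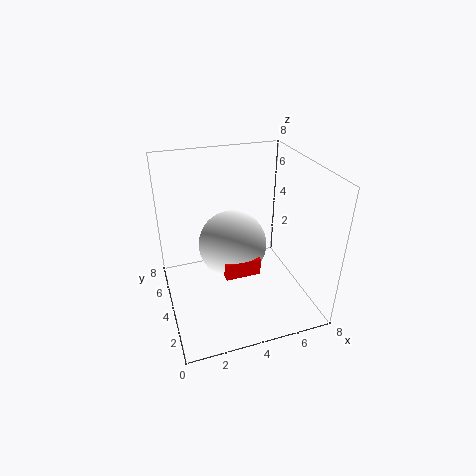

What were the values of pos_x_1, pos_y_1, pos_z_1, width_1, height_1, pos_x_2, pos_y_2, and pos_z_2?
pos_x_1 = 3
pos_y_1 = 3
pos_z_1 = 2
width_1 = 2
height_1 = 1
pos_x_2 = 4
pos_y_2 = 5
pos_z_2 = 3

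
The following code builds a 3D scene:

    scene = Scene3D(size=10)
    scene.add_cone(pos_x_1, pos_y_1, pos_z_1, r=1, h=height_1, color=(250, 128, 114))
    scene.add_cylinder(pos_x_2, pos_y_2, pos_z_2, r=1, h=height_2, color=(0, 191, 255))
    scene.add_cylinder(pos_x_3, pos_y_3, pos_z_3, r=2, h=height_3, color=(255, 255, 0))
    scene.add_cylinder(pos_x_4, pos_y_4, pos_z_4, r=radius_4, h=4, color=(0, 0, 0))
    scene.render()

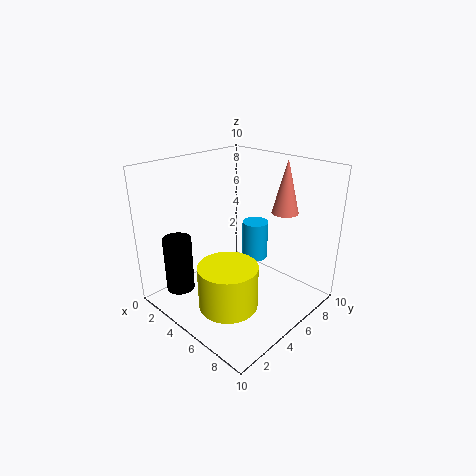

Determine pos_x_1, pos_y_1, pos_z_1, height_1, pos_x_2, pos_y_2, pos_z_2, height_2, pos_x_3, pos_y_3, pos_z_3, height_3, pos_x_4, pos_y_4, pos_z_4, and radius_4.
pos_x_1 = 6, pos_y_1 = 9, pos_z_1 = 6, height_1 = 4, pos_x_2 = 4, pos_y_2 = 8, pos_z_2 = 2, height_2 = 3, pos_x_3 = 6, pos_y_3 = 3, pos_z_3 = 1, height_3 = 3, pos_x_4 = 2, pos_y_4 = 2, pos_z_4 = 1, radius_4 = 1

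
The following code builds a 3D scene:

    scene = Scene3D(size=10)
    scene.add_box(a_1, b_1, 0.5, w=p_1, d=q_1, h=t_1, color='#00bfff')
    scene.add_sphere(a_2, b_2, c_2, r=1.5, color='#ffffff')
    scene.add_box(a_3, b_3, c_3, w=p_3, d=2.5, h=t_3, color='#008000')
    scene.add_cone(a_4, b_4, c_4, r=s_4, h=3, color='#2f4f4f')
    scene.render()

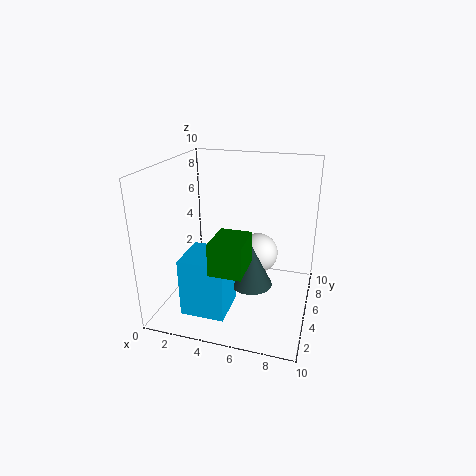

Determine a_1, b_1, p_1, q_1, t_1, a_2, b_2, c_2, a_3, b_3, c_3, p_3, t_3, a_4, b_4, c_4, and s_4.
a_1 = 2; b_1 = 1.5; p_1 = 3; q_1 = 3; t_1 = 4; a_2 = 6; b_2 = 7; c_2 = 3; a_3 = 4.5; b_3 = 0.5; c_3 = 4.5; p_3 = 2; t_3 = 2; a_4 = 6; b_4 = 5; c_4 = 1.5; s_4 = 1.5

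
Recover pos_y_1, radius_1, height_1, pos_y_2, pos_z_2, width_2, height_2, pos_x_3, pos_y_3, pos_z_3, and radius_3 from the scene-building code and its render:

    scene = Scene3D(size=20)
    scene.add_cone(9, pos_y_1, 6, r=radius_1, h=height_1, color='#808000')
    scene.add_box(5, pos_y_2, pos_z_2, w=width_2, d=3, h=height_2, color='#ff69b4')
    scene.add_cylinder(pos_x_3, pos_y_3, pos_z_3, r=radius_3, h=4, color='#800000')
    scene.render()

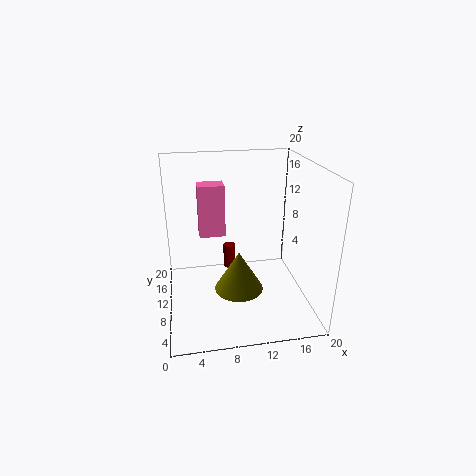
pos_y_1 = 4; radius_1 = 3; height_1 = 5; pos_y_2 = 15; pos_z_2 = 8; width_2 = 4; height_2 = 8; pos_x_3 = 10; pos_y_3 = 18; pos_z_3 = 1; radius_3 = 1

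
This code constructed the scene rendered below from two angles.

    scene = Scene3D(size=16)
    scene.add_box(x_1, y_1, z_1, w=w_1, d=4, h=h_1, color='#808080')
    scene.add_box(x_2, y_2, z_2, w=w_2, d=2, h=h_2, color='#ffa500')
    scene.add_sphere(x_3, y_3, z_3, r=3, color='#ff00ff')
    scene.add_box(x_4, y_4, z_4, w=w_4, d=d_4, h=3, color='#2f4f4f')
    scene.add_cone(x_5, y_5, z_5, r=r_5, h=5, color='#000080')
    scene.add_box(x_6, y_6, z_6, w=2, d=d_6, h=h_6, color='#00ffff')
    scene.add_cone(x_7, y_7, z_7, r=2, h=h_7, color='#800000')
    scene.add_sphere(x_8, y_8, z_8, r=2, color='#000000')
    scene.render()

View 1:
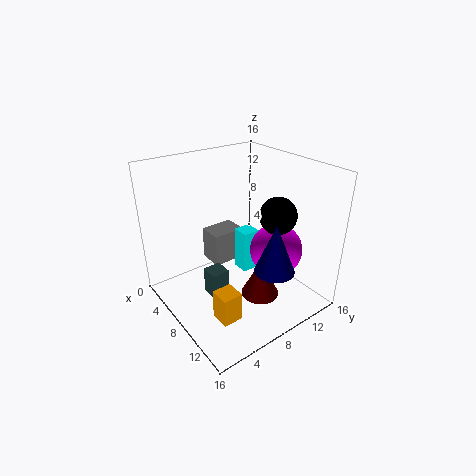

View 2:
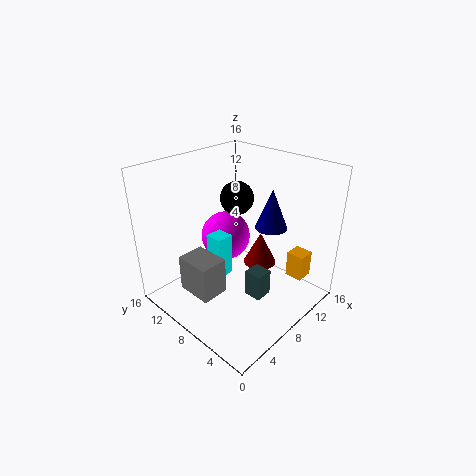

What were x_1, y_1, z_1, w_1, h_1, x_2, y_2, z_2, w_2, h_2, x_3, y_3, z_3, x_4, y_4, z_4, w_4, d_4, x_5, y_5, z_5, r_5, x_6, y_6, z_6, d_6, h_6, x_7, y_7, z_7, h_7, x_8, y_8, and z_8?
x_1 = 2
y_1 = 7
z_1 = 3
w_1 = 3
h_1 = 4
x_2 = 12
y_2 = 2
z_2 = 3
w_2 = 2
h_2 = 3
x_3 = 10
y_3 = 12
z_3 = 6
x_4 = 7
y_4 = 4
z_4 = 2
w_4 = 2
d_4 = 2
x_5 = 14
y_5 = 8
z_5 = 7
r_5 = 2
x_6 = 6
y_6 = 9
z_6 = 3
d_6 = 2
h_6 = 5
x_7 = 12
y_7 = 8
z_7 = 3
h_7 = 4
x_8 = 11
y_8 = 11
z_8 = 11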